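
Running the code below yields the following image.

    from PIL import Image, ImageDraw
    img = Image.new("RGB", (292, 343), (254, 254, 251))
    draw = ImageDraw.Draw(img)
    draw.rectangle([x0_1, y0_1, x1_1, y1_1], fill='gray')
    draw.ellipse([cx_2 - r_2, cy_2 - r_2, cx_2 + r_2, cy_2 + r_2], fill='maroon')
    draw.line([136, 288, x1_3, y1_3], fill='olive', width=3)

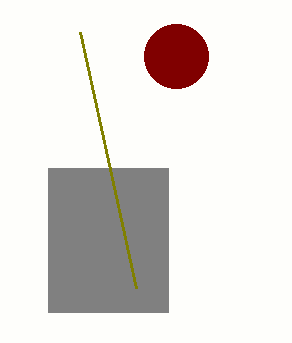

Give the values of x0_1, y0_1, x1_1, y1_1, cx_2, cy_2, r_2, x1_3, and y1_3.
x0_1 = 48
y0_1 = 168
x1_1 = 168
y1_1 = 312
cx_2 = 176
cy_2 = 56
r_2 = 32
x1_3 = 80
y1_3 = 32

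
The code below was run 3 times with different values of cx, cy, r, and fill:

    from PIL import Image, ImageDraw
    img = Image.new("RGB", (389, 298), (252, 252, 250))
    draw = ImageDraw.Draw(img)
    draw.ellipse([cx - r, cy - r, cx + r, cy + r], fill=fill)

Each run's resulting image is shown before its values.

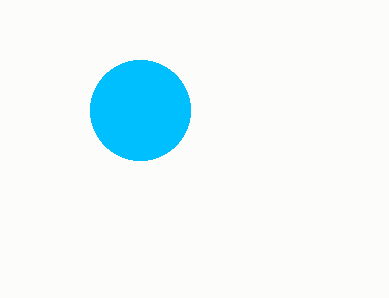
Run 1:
cx = 140; cy = 110; r = 50; fill = 'deepskyblue'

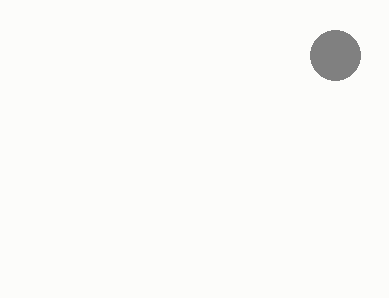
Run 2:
cx = 335
cy = 55
r = 25
fill = 'gray'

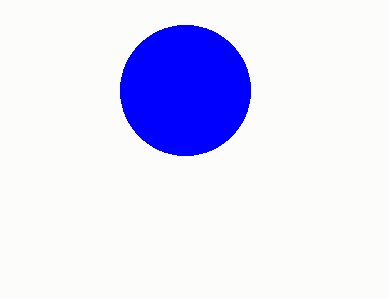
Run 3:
cx = 185
cy = 90
r = 65
fill = 'blue'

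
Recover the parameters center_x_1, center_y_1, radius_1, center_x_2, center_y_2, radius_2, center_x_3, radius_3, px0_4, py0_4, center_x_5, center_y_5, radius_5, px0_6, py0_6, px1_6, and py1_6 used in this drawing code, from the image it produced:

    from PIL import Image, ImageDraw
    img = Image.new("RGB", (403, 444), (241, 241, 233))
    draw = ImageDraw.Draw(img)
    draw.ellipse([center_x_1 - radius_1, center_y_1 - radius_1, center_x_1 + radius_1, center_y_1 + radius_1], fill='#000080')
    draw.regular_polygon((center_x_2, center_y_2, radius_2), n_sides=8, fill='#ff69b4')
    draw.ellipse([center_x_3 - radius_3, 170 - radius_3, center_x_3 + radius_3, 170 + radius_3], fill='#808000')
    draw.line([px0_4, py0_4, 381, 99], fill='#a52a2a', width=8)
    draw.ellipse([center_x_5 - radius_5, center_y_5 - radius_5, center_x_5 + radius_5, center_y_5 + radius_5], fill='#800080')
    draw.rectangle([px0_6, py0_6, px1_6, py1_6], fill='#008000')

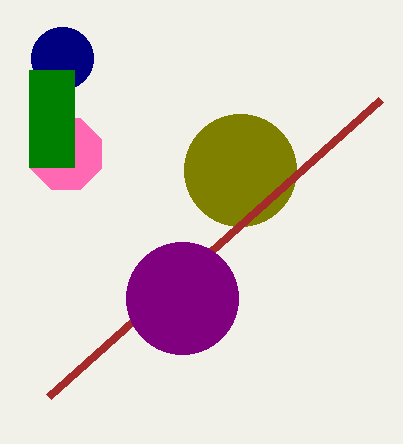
center_x_1 = 62, center_y_1 = 58, radius_1 = 31, center_x_2 = 66, center_y_2 = 154, radius_2 = 38, center_x_3 = 240, radius_3 = 56, px0_4 = 49, py0_4 = 396, center_x_5 = 182, center_y_5 = 298, radius_5 = 56, px0_6 = 29, py0_6 = 70, px1_6 = 74, py1_6 = 167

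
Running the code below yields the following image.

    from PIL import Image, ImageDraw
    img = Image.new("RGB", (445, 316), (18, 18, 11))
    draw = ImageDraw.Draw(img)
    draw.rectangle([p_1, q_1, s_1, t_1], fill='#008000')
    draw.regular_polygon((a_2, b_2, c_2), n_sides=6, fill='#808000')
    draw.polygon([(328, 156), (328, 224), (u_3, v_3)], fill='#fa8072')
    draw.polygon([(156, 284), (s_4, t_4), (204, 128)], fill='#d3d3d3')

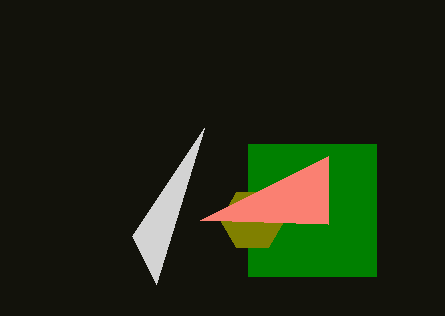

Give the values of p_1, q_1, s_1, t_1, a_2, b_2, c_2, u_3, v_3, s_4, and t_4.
p_1 = 248; q_1 = 144; s_1 = 376; t_1 = 276; a_2 = 252; b_2 = 220; c_2 = 32; u_3 = 200; v_3 = 220; s_4 = 132; t_4 = 236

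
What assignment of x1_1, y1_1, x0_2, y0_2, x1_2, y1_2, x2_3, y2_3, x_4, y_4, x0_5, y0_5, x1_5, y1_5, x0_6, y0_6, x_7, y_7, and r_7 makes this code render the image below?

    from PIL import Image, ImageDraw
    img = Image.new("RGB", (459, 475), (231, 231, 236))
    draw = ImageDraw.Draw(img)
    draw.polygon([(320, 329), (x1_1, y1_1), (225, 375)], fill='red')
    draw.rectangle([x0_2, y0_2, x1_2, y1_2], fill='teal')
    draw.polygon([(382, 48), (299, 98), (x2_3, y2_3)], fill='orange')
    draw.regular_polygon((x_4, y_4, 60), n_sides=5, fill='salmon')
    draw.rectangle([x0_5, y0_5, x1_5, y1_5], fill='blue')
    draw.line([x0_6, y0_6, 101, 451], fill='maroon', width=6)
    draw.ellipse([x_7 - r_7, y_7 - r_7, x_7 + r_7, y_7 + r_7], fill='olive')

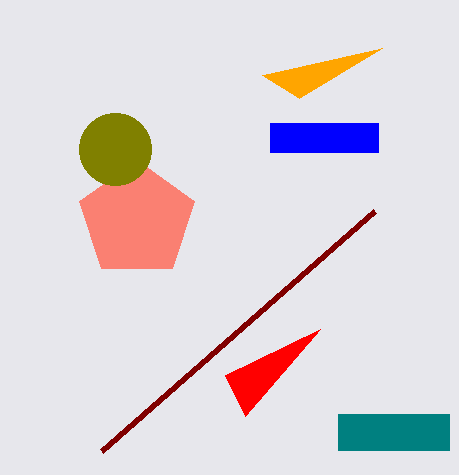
x1_1 = 245; y1_1 = 416; x0_2 = 338; y0_2 = 414; x1_2 = 449; y1_2 = 450; x2_3 = 262; y2_3 = 75; x_4 = 137; y_4 = 220; x0_5 = 270; y0_5 = 123; x1_5 = 378; y1_5 = 152; x0_6 = 374; y0_6 = 211; x_7 = 115; y_7 = 149; r_7 = 36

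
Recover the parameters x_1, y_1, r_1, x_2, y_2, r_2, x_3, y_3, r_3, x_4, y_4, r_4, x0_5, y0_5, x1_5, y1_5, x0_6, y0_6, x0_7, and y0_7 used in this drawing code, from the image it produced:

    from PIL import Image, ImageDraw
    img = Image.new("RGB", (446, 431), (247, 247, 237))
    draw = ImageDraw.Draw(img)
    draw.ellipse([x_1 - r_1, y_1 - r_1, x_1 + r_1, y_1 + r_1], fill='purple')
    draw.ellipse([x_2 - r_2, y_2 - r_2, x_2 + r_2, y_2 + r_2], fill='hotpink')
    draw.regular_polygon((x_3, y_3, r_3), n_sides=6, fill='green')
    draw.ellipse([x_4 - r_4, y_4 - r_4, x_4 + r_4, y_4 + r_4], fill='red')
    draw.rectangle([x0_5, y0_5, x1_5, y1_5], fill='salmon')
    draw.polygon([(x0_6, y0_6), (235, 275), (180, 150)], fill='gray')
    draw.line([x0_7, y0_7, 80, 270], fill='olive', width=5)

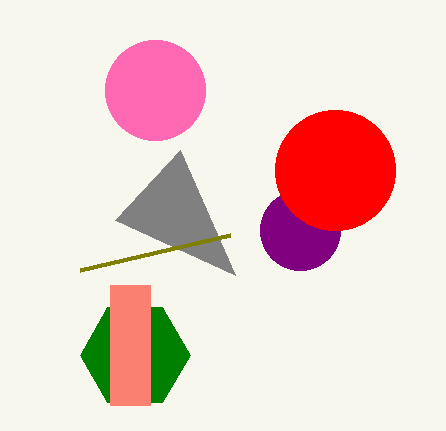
x_1 = 300, y_1 = 230, r_1 = 40, x_2 = 155, y_2 = 90, r_2 = 50, x_3 = 135, y_3 = 355, r_3 = 55, x_4 = 335, y_4 = 170, r_4 = 60, x0_5 = 110, y0_5 = 285, x1_5 = 150, y1_5 = 405, x0_6 = 115, y0_6 = 220, x0_7 = 230, y0_7 = 235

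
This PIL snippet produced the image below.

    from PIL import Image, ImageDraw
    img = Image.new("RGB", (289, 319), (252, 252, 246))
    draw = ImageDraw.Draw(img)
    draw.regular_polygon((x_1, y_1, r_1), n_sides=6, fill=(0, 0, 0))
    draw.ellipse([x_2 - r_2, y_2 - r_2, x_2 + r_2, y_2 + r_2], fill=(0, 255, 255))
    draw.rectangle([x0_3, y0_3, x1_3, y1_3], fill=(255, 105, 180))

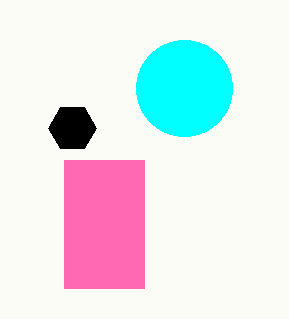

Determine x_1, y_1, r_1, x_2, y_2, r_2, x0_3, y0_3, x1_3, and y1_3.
x_1 = 72, y_1 = 128, r_1 = 24, x_2 = 184, y_2 = 88, r_2 = 48, x0_3 = 64, y0_3 = 160, x1_3 = 144, y1_3 = 288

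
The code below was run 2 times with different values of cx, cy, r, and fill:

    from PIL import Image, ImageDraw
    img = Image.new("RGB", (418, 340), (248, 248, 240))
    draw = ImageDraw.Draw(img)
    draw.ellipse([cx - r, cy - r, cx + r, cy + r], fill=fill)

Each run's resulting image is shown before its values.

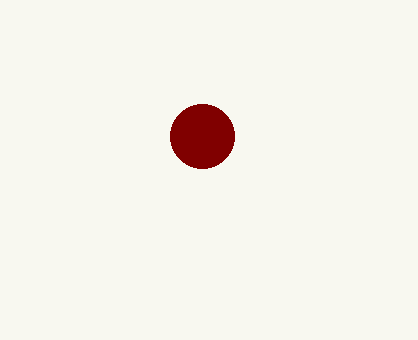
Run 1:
cx = 202, cy = 136, r = 32, fill = 'maroon'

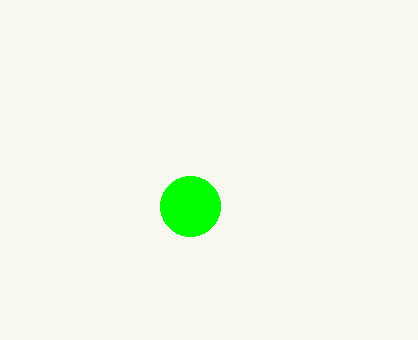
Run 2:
cx = 190
cy = 206
r = 30
fill = 'lime'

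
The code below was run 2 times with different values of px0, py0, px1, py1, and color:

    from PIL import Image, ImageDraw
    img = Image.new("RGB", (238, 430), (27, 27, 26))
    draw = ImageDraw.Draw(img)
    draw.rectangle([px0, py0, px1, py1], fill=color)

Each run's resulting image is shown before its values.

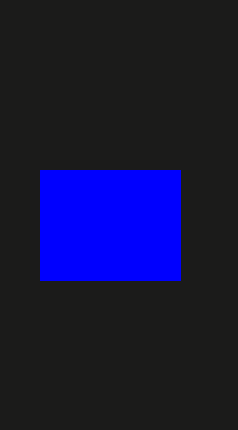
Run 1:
px0 = 40
py0 = 170
px1 = 180
py1 = 280
color = 'blue'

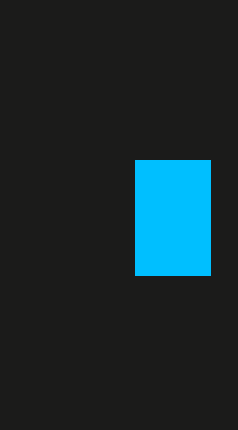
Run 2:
px0 = 135; py0 = 160; px1 = 210; py1 = 275; color = 'deepskyblue'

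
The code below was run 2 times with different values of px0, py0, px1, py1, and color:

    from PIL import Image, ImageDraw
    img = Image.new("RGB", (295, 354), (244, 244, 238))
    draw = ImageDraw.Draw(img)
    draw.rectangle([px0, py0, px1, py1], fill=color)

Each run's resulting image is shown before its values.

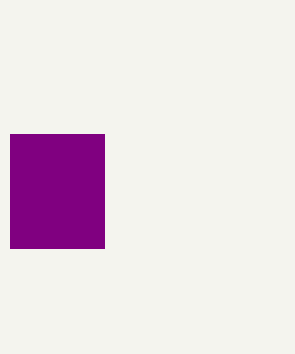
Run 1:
px0 = 10
py0 = 134
px1 = 104
py1 = 248
color = 'purple'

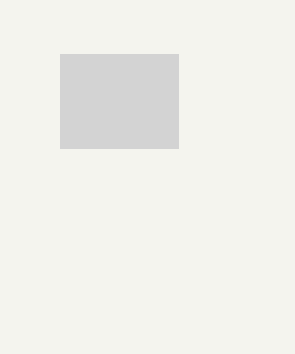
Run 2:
px0 = 60
py0 = 54
px1 = 178
py1 = 148
color = 'lightgray'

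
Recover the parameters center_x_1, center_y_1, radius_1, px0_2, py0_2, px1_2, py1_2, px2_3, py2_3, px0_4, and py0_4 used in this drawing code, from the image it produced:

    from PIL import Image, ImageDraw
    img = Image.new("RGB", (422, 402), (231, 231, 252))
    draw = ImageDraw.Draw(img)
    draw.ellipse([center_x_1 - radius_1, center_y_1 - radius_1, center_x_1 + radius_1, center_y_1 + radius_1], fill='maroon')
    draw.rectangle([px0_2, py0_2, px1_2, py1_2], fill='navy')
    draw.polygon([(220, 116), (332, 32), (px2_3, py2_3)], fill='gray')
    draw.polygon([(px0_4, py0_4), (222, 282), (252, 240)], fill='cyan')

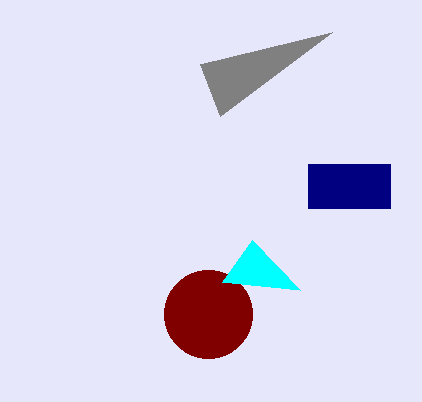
center_x_1 = 208, center_y_1 = 314, radius_1 = 44, px0_2 = 308, py0_2 = 164, px1_2 = 390, py1_2 = 208, px2_3 = 200, py2_3 = 64, px0_4 = 300, py0_4 = 290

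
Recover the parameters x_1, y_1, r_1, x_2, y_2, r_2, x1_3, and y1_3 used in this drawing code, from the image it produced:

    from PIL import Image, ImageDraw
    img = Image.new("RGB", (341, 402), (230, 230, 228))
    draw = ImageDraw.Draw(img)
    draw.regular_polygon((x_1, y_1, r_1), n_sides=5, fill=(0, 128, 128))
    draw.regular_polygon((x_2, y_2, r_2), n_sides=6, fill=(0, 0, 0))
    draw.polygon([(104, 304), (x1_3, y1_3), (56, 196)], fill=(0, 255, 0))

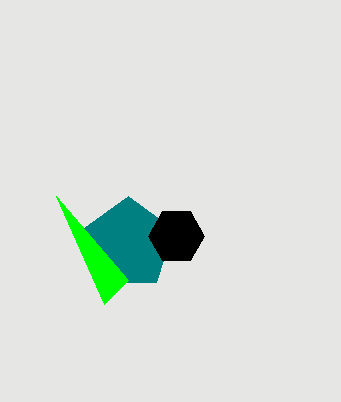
x_1 = 128
y_1 = 244
r_1 = 48
x_2 = 176
y_2 = 236
r_2 = 28
x1_3 = 128
y1_3 = 280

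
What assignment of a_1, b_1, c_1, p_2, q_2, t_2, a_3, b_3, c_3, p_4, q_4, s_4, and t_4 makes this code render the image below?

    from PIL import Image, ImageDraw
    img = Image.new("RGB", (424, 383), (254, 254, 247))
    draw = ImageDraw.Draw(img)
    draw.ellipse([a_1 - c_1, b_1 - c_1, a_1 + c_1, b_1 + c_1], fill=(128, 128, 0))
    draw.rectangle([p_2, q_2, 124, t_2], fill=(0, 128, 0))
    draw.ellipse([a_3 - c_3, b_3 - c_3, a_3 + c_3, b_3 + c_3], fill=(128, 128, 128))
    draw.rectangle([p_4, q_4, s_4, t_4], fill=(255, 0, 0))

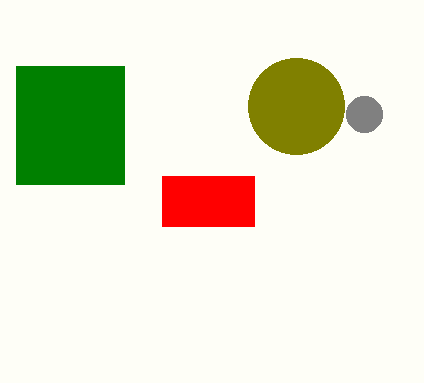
a_1 = 296, b_1 = 106, c_1 = 48, p_2 = 16, q_2 = 66, t_2 = 184, a_3 = 364, b_3 = 114, c_3 = 18, p_4 = 162, q_4 = 176, s_4 = 254, t_4 = 226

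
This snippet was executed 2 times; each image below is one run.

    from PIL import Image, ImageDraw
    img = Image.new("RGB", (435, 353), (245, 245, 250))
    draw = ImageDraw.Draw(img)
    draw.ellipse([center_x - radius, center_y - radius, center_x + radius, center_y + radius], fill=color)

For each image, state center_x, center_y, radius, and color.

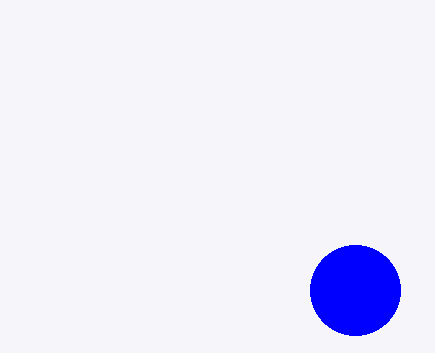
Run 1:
center_x = 355; center_y = 290; radius = 45; color = 'blue'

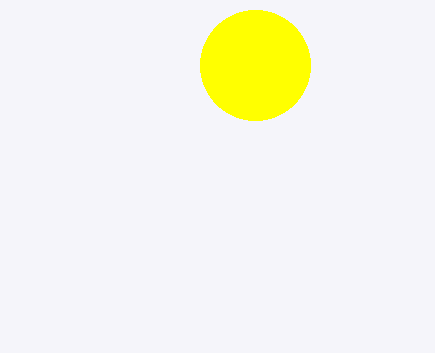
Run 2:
center_x = 255
center_y = 65
radius = 55
color = 'yellow'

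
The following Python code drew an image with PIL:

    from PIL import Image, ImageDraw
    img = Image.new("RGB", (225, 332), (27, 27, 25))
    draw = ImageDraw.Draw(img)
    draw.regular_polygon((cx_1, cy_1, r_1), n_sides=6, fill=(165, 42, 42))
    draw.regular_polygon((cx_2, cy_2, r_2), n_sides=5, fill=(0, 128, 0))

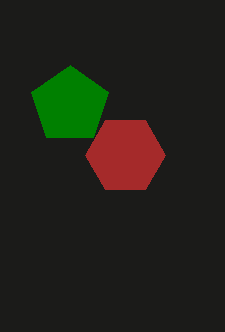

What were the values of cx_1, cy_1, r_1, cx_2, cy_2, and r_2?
cx_1 = 125; cy_1 = 155; r_1 = 40; cx_2 = 70; cy_2 = 105; r_2 = 40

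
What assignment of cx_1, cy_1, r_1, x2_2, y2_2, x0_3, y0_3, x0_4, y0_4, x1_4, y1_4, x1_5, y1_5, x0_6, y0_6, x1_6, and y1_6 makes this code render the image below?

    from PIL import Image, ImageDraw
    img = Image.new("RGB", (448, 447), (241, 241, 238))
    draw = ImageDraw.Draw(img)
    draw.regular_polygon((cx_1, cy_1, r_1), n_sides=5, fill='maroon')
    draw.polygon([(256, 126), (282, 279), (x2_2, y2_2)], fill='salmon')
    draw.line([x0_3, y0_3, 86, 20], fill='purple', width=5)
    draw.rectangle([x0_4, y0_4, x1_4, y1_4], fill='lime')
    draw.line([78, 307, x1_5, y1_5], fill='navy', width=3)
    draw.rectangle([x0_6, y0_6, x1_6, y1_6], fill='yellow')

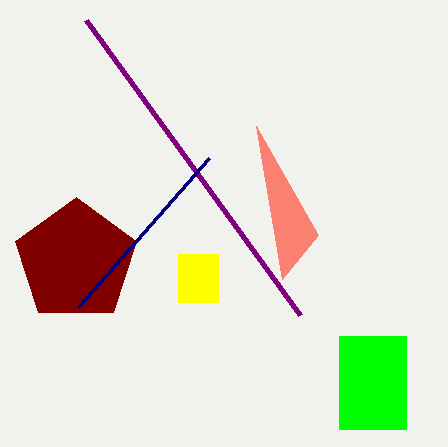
cx_1 = 76
cy_1 = 261
r_1 = 64
x2_2 = 318
y2_2 = 235
x0_3 = 300
y0_3 = 315
x0_4 = 339
y0_4 = 336
x1_4 = 406
y1_4 = 429
x1_5 = 209
y1_5 = 158
x0_6 = 178
y0_6 = 254
x1_6 = 218
y1_6 = 302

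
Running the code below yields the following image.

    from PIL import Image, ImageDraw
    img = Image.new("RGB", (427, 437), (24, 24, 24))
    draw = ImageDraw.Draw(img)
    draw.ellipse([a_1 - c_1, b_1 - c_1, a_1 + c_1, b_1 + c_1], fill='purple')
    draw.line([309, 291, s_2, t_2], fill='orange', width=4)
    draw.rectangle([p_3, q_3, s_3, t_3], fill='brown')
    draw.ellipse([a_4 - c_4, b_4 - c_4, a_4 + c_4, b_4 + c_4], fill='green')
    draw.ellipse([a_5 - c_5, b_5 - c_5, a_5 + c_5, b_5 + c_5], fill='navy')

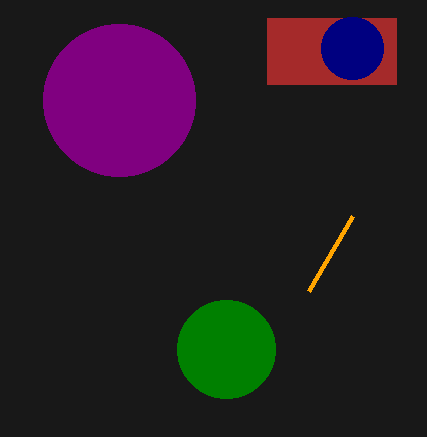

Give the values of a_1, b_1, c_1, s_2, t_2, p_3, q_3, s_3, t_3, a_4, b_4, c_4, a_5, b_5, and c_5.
a_1 = 119
b_1 = 100
c_1 = 76
s_2 = 353
t_2 = 216
p_3 = 267
q_3 = 18
s_3 = 396
t_3 = 84
a_4 = 226
b_4 = 349
c_4 = 49
a_5 = 352
b_5 = 48
c_5 = 31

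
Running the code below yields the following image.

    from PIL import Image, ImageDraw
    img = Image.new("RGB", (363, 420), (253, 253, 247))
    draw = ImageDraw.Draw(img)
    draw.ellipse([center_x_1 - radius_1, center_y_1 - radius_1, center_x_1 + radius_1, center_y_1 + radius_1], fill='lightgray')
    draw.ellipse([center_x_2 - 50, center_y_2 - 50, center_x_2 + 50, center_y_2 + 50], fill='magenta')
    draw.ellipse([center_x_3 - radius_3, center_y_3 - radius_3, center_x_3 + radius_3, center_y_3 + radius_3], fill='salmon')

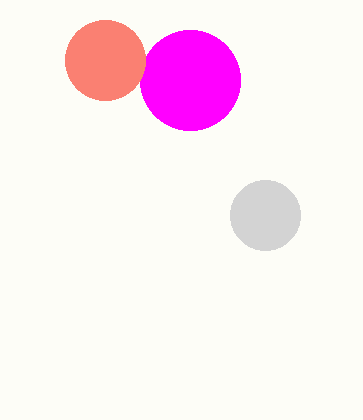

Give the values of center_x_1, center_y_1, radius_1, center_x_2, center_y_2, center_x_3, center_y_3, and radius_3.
center_x_1 = 265
center_y_1 = 215
radius_1 = 35
center_x_2 = 190
center_y_2 = 80
center_x_3 = 105
center_y_3 = 60
radius_3 = 40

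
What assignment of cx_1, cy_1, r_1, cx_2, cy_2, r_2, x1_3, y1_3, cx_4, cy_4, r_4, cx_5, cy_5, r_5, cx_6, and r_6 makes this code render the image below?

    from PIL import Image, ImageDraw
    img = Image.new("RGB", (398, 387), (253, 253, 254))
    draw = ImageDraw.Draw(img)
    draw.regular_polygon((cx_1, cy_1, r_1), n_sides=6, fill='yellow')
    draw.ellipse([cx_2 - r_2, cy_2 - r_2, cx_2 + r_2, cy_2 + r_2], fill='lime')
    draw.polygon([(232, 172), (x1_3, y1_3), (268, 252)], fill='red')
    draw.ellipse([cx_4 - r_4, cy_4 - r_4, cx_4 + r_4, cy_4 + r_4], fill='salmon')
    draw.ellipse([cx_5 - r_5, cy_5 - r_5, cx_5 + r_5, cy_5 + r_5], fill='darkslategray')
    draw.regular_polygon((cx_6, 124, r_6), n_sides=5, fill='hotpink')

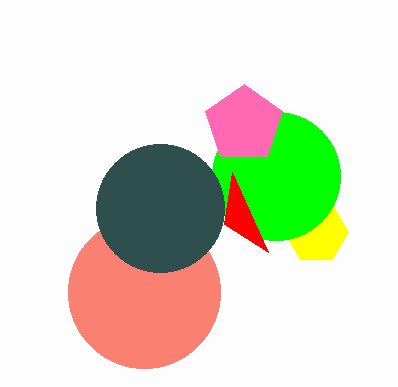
cx_1 = 316; cy_1 = 232; r_1 = 32; cx_2 = 276; cy_2 = 176; r_2 = 64; x1_3 = 224; y1_3 = 224; cx_4 = 144; cy_4 = 292; r_4 = 76; cx_5 = 160; cy_5 = 208; r_5 = 64; cx_6 = 244; r_6 = 40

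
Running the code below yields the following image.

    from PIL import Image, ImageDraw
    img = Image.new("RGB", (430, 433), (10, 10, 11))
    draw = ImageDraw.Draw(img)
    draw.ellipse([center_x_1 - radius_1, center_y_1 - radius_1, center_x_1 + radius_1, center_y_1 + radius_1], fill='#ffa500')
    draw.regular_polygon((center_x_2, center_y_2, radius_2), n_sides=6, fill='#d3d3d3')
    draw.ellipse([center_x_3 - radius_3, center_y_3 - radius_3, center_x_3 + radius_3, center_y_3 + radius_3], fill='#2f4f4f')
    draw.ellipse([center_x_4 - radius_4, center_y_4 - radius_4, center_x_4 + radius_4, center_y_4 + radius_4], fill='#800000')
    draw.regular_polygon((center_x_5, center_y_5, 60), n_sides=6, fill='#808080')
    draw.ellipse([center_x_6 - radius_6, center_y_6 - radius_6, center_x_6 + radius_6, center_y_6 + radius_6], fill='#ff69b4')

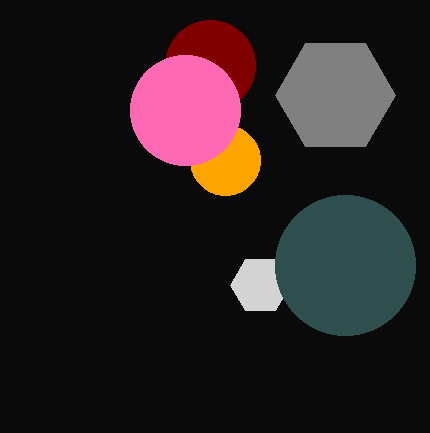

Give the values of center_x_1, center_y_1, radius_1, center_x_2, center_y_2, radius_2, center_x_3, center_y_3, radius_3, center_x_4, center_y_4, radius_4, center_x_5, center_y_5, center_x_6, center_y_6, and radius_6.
center_x_1 = 225, center_y_1 = 160, radius_1 = 35, center_x_2 = 260, center_y_2 = 285, radius_2 = 30, center_x_3 = 345, center_y_3 = 265, radius_3 = 70, center_x_4 = 210, center_y_4 = 65, radius_4 = 45, center_x_5 = 335, center_y_5 = 95, center_x_6 = 185, center_y_6 = 110, radius_6 = 55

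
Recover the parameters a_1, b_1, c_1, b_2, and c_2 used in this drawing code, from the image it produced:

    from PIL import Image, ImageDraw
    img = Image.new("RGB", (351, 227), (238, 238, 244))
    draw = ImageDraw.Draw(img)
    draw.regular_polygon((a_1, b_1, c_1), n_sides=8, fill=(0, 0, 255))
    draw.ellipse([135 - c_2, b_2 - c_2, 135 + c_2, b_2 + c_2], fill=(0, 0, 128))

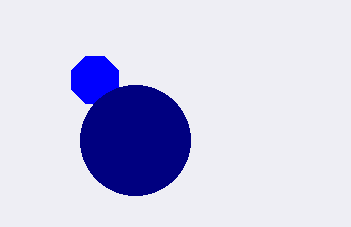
a_1 = 95
b_1 = 80
c_1 = 25
b_2 = 140
c_2 = 55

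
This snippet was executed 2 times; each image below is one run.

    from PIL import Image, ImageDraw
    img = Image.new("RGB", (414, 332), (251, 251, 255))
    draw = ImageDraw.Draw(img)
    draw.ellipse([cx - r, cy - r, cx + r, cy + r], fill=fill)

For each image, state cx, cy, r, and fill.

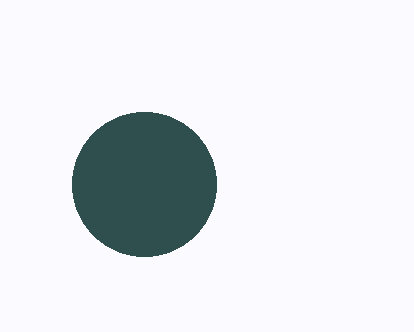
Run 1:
cx = 144, cy = 184, r = 72, fill = 'darkslategray'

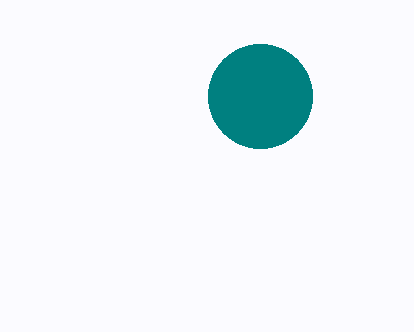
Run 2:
cx = 260
cy = 96
r = 52
fill = 'teal'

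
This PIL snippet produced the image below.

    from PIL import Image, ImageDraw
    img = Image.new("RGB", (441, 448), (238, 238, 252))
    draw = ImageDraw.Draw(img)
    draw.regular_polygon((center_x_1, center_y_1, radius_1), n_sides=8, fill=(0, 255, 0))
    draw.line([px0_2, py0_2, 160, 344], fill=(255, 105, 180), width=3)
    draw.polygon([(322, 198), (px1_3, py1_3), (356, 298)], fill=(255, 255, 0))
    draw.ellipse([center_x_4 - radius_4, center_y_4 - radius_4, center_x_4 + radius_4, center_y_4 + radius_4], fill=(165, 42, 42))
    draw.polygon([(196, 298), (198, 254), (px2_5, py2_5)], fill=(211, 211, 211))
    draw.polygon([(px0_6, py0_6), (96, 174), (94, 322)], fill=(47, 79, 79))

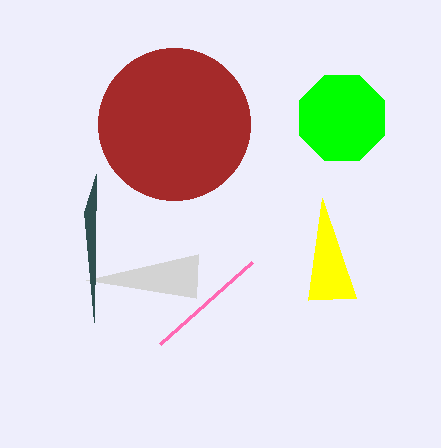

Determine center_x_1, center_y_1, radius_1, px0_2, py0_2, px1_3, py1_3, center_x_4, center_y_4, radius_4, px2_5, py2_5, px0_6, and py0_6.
center_x_1 = 342; center_y_1 = 118; radius_1 = 46; px0_2 = 252; py0_2 = 262; px1_3 = 308; py1_3 = 300; center_x_4 = 174; center_y_4 = 124; radius_4 = 76; px2_5 = 86; py2_5 = 280; px0_6 = 84; py0_6 = 212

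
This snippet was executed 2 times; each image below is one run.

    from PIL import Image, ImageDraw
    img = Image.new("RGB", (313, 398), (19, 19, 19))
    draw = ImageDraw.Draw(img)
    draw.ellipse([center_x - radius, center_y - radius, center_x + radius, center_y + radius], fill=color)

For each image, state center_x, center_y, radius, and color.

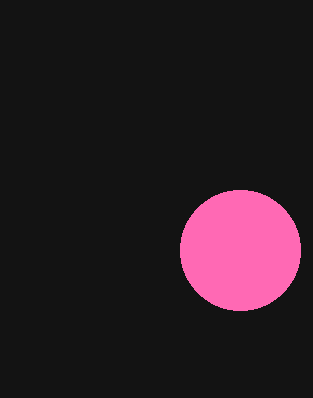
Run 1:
center_x = 240, center_y = 250, radius = 60, color = 'hotpink'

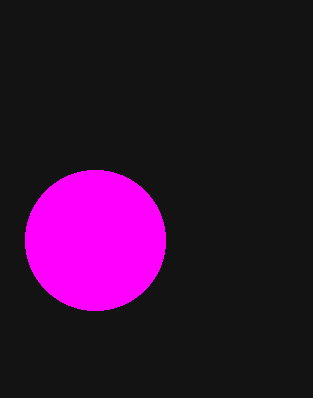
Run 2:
center_x = 95, center_y = 240, radius = 70, color = 'magenta'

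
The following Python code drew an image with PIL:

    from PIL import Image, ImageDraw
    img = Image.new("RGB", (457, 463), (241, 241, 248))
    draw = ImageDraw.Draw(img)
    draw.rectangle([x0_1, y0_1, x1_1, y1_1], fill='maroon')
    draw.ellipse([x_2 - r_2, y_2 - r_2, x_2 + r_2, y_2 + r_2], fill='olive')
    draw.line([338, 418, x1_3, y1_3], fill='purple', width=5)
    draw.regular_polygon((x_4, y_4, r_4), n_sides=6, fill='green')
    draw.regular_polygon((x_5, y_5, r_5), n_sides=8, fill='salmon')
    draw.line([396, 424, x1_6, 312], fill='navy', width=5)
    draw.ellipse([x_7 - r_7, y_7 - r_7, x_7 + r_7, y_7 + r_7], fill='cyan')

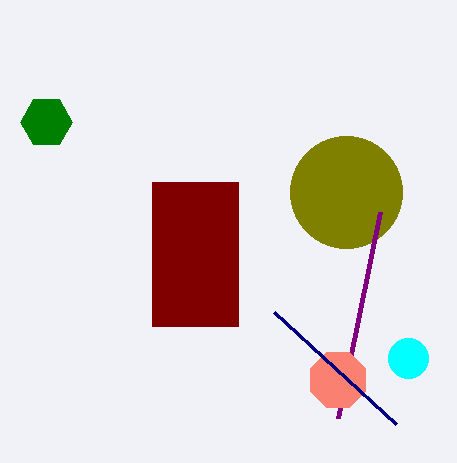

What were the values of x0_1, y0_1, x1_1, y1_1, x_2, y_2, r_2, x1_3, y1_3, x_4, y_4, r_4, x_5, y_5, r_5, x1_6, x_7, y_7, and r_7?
x0_1 = 152; y0_1 = 182; x1_1 = 238; y1_1 = 326; x_2 = 346; y_2 = 192; r_2 = 56; x1_3 = 380; y1_3 = 212; x_4 = 46; y_4 = 122; r_4 = 26; x_5 = 338; y_5 = 380; r_5 = 30; x1_6 = 274; x_7 = 408; y_7 = 358; r_7 = 20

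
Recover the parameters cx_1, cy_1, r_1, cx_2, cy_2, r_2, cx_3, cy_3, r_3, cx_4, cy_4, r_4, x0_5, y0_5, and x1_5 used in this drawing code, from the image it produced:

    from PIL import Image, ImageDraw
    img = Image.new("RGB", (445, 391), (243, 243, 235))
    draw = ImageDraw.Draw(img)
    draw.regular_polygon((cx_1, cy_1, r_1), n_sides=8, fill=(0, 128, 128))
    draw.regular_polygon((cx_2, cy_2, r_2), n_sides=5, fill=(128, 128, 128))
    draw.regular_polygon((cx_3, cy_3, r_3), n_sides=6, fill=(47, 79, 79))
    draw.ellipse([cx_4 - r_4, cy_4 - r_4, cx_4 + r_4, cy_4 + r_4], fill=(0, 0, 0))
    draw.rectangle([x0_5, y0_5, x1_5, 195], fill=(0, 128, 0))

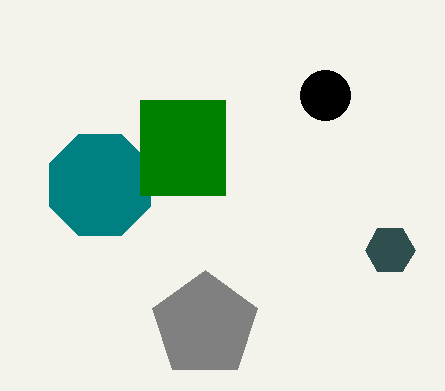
cx_1 = 100
cy_1 = 185
r_1 = 55
cx_2 = 205
cy_2 = 325
r_2 = 55
cx_3 = 390
cy_3 = 250
r_3 = 25
cx_4 = 325
cy_4 = 95
r_4 = 25
x0_5 = 140
y0_5 = 100
x1_5 = 225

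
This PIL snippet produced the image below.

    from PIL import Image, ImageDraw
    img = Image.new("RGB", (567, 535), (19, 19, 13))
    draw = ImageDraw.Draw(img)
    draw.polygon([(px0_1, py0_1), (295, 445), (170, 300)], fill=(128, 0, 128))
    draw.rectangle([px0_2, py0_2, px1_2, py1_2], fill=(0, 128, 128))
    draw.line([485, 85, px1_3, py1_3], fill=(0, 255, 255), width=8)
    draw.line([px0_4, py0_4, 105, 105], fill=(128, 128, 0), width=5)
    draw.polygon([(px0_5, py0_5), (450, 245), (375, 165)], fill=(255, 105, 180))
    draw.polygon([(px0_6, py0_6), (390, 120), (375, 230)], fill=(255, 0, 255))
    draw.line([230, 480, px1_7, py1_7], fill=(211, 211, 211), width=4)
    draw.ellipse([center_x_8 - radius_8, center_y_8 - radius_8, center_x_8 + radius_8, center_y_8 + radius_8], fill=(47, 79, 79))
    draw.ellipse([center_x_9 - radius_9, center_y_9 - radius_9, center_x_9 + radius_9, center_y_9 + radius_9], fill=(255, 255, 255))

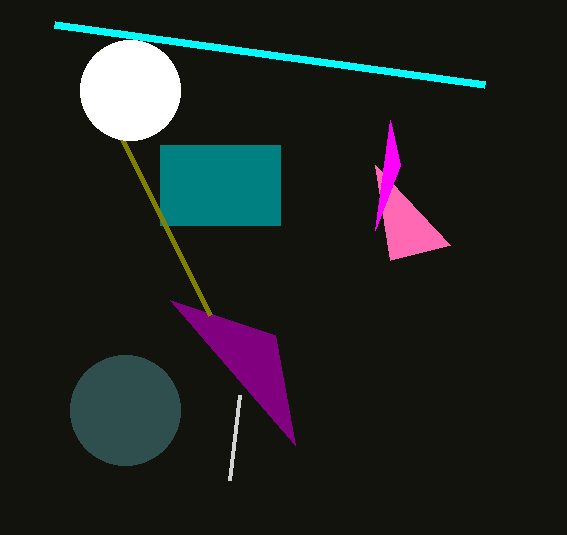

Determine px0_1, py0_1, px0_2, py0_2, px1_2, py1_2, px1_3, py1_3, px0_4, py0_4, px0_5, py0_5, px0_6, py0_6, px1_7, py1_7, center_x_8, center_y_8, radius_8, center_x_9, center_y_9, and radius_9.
px0_1 = 275, py0_1 = 335, px0_2 = 160, py0_2 = 145, px1_2 = 280, py1_2 = 225, px1_3 = 55, py1_3 = 25, px0_4 = 210, py0_4 = 315, px0_5 = 390, py0_5 = 260, px0_6 = 400, py0_6 = 165, px1_7 = 240, py1_7 = 395, center_x_8 = 125, center_y_8 = 410, radius_8 = 55, center_x_9 = 130, center_y_9 = 90, radius_9 = 50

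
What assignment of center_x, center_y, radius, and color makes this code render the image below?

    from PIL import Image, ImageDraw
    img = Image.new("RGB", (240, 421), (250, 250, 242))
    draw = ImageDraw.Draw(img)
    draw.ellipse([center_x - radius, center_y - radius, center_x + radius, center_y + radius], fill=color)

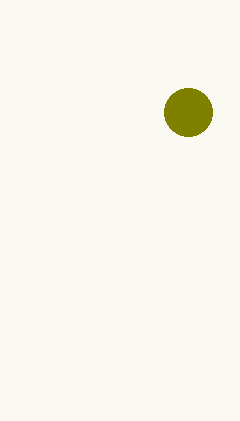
center_x = 188, center_y = 112, radius = 24, color = 'olive'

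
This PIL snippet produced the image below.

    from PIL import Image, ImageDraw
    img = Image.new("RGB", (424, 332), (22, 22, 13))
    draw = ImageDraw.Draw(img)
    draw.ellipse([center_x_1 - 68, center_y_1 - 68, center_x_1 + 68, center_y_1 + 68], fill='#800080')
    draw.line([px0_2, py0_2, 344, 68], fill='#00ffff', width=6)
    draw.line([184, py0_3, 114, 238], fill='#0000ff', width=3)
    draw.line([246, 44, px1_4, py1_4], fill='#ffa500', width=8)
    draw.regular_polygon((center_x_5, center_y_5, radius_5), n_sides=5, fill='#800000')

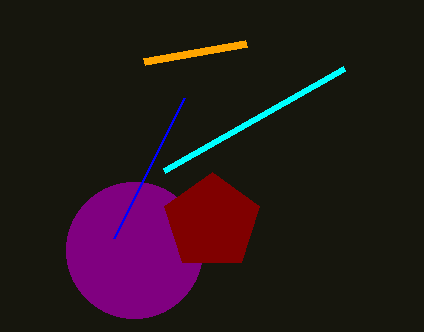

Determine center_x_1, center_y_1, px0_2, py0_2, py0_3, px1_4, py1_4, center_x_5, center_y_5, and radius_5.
center_x_1 = 134, center_y_1 = 250, px0_2 = 164, py0_2 = 170, py0_3 = 98, px1_4 = 144, py1_4 = 62, center_x_5 = 212, center_y_5 = 222, radius_5 = 50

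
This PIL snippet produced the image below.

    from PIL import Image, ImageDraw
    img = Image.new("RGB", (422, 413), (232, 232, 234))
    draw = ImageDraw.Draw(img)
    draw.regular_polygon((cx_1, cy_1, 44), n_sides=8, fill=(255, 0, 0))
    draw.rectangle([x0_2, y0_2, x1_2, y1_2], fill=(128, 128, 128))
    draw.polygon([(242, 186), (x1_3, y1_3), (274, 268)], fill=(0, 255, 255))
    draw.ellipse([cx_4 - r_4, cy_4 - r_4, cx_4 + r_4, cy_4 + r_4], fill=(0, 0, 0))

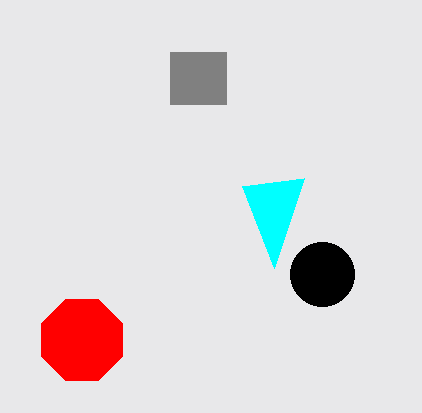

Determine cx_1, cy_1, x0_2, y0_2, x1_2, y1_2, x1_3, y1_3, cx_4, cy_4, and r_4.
cx_1 = 82; cy_1 = 340; x0_2 = 170; y0_2 = 52; x1_2 = 226; y1_2 = 104; x1_3 = 304; y1_3 = 178; cx_4 = 322; cy_4 = 274; r_4 = 32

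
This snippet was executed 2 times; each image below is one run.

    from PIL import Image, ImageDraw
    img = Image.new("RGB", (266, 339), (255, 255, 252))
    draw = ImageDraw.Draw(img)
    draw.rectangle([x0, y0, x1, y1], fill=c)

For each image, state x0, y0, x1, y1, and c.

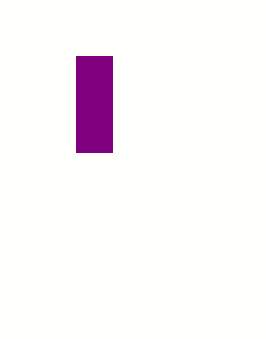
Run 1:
x0 = 76
y0 = 56
x1 = 112
y1 = 152
c = 'purple'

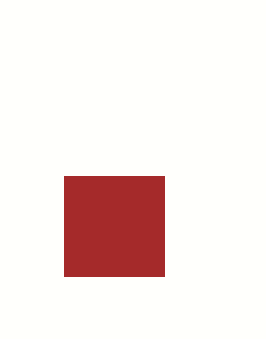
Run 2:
x0 = 64, y0 = 176, x1 = 164, y1 = 276, c = 'brown'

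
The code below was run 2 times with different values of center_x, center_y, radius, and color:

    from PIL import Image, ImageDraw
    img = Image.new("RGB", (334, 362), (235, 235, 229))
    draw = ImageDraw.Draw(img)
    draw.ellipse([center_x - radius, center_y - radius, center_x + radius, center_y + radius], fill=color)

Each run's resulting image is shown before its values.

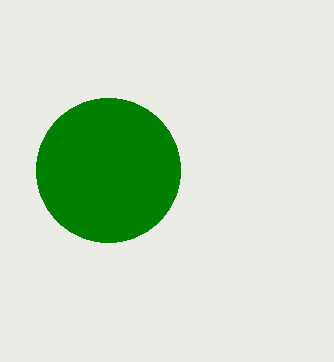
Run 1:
center_x = 108; center_y = 170; radius = 72; color = 'green'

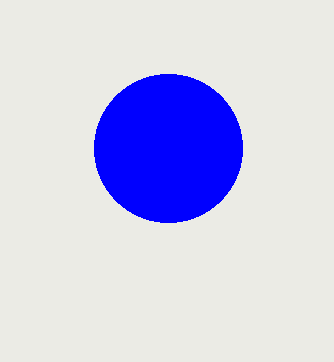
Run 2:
center_x = 168
center_y = 148
radius = 74
color = 'blue'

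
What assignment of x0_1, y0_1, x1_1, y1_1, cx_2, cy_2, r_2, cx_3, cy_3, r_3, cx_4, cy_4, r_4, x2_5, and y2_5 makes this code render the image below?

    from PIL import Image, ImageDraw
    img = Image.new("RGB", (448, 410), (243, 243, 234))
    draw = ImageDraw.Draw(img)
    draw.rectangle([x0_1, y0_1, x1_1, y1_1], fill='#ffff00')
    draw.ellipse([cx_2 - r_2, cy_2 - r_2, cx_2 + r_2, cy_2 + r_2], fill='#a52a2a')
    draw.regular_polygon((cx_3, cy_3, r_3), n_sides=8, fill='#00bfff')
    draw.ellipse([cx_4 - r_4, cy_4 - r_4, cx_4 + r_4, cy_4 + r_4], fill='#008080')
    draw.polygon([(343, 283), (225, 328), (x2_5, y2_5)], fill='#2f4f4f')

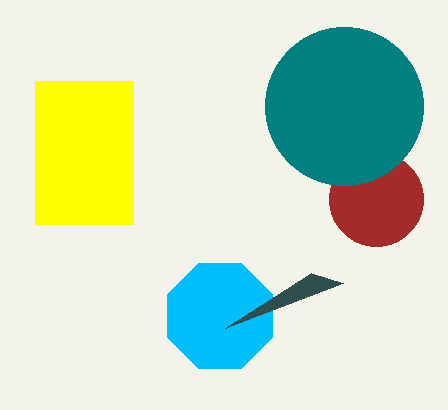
x0_1 = 35
y0_1 = 81
x1_1 = 133
y1_1 = 224
cx_2 = 376
cy_2 = 199
r_2 = 47
cx_3 = 220
cy_3 = 316
r_3 = 57
cx_4 = 344
cy_4 = 106
r_4 = 79
x2_5 = 311
y2_5 = 273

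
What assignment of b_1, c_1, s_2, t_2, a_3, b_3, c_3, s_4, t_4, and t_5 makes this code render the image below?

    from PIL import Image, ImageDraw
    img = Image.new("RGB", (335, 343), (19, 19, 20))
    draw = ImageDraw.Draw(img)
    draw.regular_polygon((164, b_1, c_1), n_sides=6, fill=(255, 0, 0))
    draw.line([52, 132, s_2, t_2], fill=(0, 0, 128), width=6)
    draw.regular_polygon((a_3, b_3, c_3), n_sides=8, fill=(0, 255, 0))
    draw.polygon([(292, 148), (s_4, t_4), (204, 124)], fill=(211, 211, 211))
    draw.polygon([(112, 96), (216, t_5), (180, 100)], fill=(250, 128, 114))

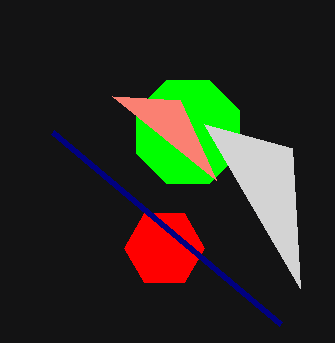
b_1 = 248
c_1 = 40
s_2 = 280
t_2 = 324
a_3 = 188
b_3 = 132
c_3 = 56
s_4 = 300
t_4 = 288
t_5 = 180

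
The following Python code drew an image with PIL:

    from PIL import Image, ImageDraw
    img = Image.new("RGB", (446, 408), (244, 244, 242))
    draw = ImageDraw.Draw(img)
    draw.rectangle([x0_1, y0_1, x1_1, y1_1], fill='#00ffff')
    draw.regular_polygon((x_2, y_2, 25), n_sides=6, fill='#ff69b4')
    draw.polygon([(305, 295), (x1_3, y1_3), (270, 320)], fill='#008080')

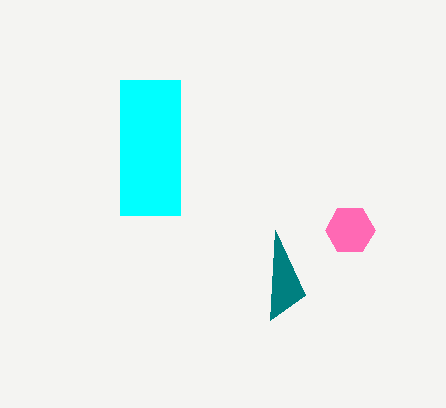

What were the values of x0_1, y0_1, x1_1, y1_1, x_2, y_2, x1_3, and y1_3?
x0_1 = 120
y0_1 = 80
x1_1 = 180
y1_1 = 215
x_2 = 350
y_2 = 230
x1_3 = 275
y1_3 = 230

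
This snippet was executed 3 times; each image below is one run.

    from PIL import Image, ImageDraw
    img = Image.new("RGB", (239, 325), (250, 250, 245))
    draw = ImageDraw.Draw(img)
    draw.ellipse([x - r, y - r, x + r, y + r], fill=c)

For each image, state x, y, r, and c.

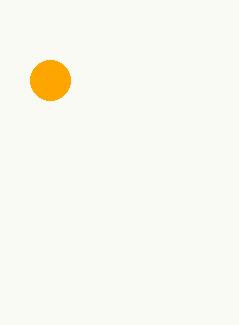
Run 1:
x = 50, y = 80, r = 20, c = 'orange'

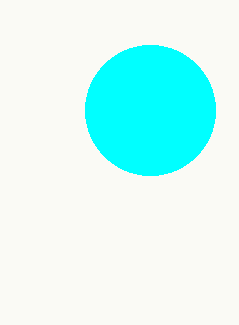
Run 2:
x = 150
y = 110
r = 65
c = 'cyan'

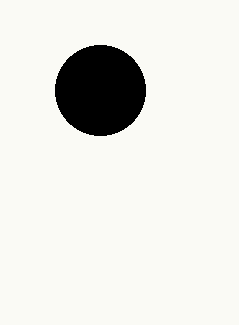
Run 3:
x = 100, y = 90, r = 45, c = 'black'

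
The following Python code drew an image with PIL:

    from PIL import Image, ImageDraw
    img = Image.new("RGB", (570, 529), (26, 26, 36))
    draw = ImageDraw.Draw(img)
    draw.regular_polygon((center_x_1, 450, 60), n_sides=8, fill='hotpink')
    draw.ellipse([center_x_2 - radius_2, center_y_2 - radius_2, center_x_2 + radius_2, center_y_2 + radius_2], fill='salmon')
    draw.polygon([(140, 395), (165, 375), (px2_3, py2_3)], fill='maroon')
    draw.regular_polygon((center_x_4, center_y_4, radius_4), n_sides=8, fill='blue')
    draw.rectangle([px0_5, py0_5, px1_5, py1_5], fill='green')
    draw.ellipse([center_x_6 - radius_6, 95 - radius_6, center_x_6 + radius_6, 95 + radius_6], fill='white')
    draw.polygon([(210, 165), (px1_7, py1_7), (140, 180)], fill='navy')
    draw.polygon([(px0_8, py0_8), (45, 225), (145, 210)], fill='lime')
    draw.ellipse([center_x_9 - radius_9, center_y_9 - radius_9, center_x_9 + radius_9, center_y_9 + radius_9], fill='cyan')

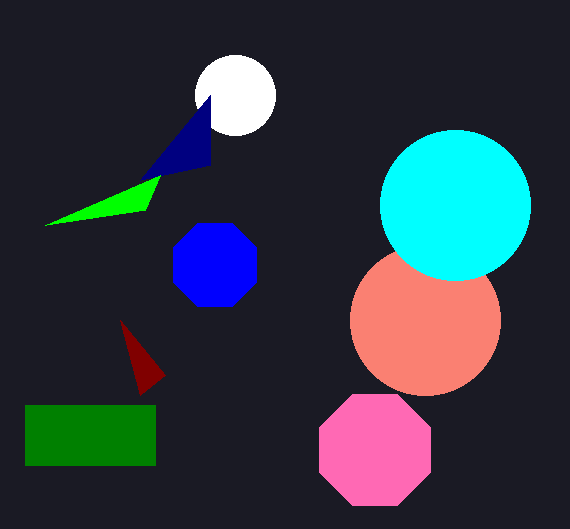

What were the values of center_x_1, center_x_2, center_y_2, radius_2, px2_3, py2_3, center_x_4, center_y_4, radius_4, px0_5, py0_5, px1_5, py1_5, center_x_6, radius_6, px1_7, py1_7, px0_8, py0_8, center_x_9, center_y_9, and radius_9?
center_x_1 = 375
center_x_2 = 425
center_y_2 = 320
radius_2 = 75
px2_3 = 120
py2_3 = 320
center_x_4 = 215
center_y_4 = 265
radius_4 = 45
px0_5 = 25
py0_5 = 405
px1_5 = 155
py1_5 = 465
center_x_6 = 235
radius_6 = 40
px1_7 = 210
py1_7 = 95
px0_8 = 160
py0_8 = 175
center_x_9 = 455
center_y_9 = 205
radius_9 = 75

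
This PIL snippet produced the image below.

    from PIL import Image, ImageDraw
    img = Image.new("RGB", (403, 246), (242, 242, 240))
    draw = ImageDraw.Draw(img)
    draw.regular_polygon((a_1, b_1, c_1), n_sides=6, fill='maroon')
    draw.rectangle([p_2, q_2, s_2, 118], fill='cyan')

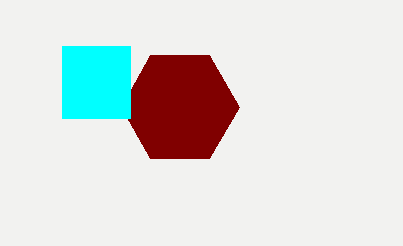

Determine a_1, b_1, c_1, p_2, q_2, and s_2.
a_1 = 180, b_1 = 107, c_1 = 59, p_2 = 62, q_2 = 46, s_2 = 130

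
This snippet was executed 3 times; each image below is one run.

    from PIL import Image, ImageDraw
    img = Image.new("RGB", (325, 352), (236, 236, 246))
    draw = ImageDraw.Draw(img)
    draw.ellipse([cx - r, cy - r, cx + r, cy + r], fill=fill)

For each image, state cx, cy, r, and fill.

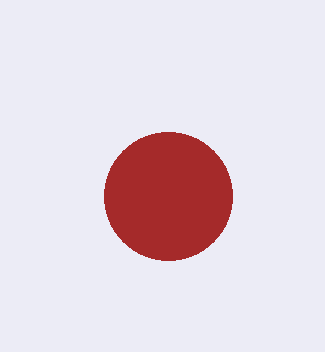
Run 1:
cx = 168; cy = 196; r = 64; fill = 'brown'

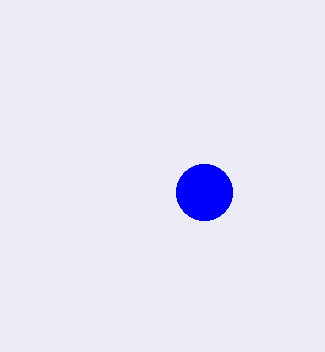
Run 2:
cx = 204
cy = 192
r = 28
fill = 'blue'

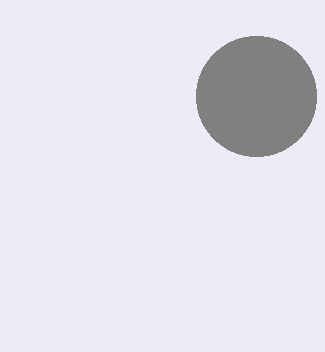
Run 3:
cx = 256, cy = 96, r = 60, fill = 'gray'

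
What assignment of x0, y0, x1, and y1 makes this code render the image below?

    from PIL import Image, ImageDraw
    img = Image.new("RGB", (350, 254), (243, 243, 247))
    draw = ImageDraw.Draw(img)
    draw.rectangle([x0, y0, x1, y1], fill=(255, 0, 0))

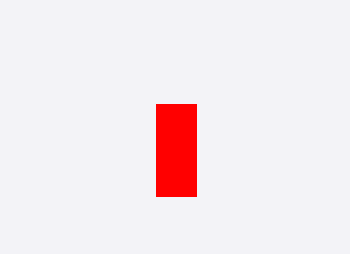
x0 = 156
y0 = 104
x1 = 196
y1 = 196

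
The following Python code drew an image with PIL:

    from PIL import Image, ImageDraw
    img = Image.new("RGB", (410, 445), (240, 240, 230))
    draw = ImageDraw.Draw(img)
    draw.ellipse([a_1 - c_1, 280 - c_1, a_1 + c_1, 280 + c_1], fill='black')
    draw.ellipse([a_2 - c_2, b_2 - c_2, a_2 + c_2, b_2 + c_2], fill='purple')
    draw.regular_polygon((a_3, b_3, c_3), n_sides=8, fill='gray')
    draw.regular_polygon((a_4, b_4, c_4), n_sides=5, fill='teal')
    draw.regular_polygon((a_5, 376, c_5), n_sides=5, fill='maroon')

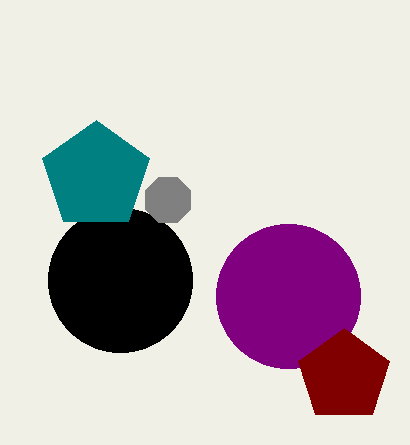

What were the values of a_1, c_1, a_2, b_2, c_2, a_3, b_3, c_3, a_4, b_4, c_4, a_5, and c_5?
a_1 = 120, c_1 = 72, a_2 = 288, b_2 = 296, c_2 = 72, a_3 = 168, b_3 = 200, c_3 = 24, a_4 = 96, b_4 = 176, c_4 = 56, a_5 = 344, c_5 = 48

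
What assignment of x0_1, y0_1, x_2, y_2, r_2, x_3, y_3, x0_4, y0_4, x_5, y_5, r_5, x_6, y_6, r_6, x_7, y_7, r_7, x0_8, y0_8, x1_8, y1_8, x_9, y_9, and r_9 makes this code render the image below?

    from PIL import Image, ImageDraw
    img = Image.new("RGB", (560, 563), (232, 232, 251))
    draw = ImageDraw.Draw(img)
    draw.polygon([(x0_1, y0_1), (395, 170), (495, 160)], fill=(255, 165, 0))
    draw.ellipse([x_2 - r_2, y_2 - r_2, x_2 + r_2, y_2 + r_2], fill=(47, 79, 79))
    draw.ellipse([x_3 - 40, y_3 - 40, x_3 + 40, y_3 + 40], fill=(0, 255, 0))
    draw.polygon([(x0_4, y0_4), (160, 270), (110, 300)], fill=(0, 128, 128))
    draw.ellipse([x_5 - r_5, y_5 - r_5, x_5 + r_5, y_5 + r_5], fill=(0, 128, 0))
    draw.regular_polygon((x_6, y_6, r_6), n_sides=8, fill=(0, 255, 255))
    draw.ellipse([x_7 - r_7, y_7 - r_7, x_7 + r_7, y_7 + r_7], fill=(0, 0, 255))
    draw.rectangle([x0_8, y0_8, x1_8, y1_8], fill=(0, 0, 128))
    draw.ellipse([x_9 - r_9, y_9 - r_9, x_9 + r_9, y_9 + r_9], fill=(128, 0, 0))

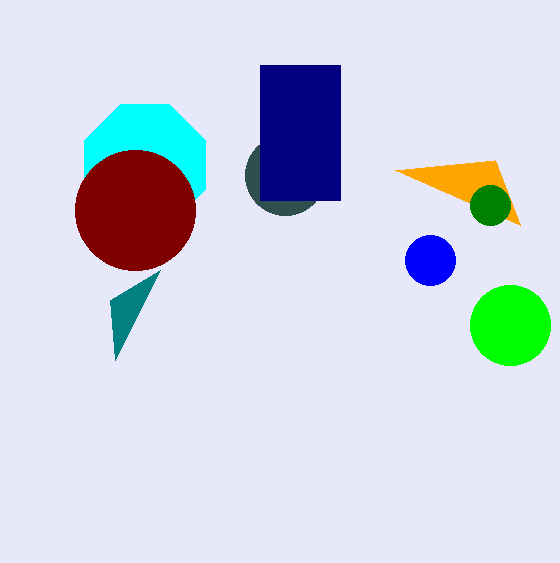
x0_1 = 520, y0_1 = 225, x_2 = 285, y_2 = 175, r_2 = 40, x_3 = 510, y_3 = 325, x0_4 = 115, y0_4 = 360, x_5 = 490, y_5 = 205, r_5 = 20, x_6 = 145, y_6 = 165, r_6 = 65, x_7 = 430, y_7 = 260, r_7 = 25, x0_8 = 260, y0_8 = 65, x1_8 = 340, y1_8 = 200, x_9 = 135, y_9 = 210, r_9 = 60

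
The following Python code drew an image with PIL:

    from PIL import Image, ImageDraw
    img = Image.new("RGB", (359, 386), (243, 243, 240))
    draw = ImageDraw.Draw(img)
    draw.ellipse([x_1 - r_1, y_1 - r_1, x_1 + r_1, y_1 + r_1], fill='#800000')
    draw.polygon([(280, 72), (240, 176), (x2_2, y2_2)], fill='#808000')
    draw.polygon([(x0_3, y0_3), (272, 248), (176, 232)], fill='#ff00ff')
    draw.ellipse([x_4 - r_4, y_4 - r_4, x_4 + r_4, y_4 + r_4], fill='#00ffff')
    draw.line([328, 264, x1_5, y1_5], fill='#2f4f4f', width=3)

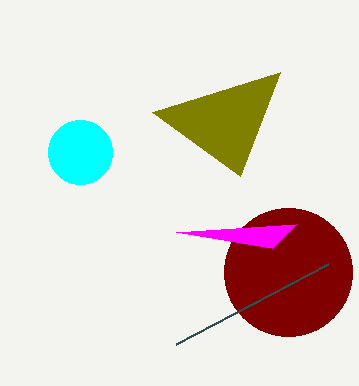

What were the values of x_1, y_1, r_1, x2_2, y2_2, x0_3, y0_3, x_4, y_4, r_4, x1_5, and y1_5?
x_1 = 288, y_1 = 272, r_1 = 64, x2_2 = 152, y2_2 = 112, x0_3 = 296, y0_3 = 224, x_4 = 80, y_4 = 152, r_4 = 32, x1_5 = 176, y1_5 = 344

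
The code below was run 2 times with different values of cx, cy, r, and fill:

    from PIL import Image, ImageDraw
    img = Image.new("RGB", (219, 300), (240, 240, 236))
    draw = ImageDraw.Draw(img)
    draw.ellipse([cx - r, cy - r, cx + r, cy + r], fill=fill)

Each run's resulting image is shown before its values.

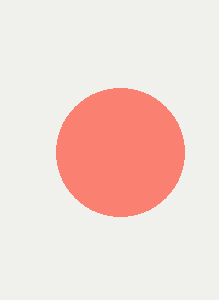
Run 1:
cx = 120, cy = 152, r = 64, fill = 'salmon'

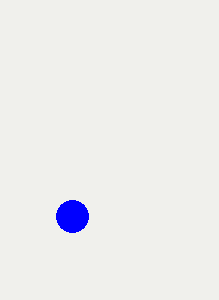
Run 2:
cx = 72; cy = 216; r = 16; fill = 'blue'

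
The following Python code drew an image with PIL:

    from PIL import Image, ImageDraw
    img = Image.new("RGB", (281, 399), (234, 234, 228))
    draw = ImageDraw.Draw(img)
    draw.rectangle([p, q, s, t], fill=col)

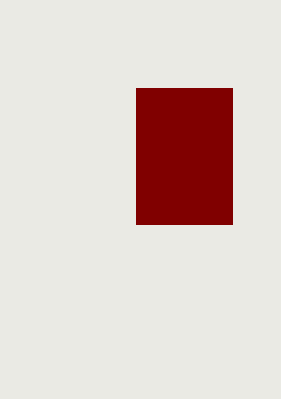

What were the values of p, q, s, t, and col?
p = 136
q = 88
s = 232
t = 224
col = 'maroon'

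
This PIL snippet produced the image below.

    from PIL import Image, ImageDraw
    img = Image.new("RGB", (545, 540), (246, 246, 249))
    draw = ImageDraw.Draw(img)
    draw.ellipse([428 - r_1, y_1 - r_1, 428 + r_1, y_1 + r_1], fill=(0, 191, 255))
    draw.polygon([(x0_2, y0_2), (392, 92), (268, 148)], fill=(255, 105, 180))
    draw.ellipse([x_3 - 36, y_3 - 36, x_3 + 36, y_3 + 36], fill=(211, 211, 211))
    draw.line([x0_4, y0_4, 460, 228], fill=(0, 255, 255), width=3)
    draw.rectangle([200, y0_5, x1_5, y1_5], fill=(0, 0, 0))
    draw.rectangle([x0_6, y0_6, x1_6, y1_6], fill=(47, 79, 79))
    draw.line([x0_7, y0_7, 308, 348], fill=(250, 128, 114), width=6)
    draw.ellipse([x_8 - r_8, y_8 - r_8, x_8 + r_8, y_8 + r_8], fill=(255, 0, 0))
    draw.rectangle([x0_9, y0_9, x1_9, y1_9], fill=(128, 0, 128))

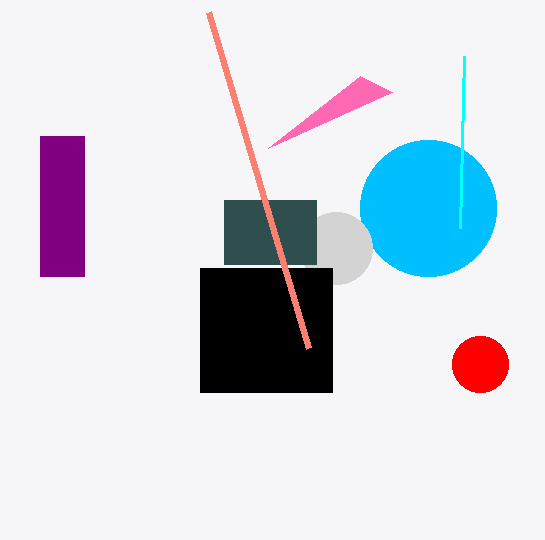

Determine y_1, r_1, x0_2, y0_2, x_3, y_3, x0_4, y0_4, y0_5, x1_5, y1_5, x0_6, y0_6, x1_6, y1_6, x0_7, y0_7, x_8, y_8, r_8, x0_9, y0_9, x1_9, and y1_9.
y_1 = 208
r_1 = 68
x0_2 = 360
y0_2 = 76
x_3 = 336
y_3 = 248
x0_4 = 464
y0_4 = 56
y0_5 = 268
x1_5 = 332
y1_5 = 392
x0_6 = 224
y0_6 = 200
x1_6 = 316
y1_6 = 264
x0_7 = 208
y0_7 = 12
x_8 = 480
y_8 = 364
r_8 = 28
x0_9 = 40
y0_9 = 136
x1_9 = 84
y1_9 = 276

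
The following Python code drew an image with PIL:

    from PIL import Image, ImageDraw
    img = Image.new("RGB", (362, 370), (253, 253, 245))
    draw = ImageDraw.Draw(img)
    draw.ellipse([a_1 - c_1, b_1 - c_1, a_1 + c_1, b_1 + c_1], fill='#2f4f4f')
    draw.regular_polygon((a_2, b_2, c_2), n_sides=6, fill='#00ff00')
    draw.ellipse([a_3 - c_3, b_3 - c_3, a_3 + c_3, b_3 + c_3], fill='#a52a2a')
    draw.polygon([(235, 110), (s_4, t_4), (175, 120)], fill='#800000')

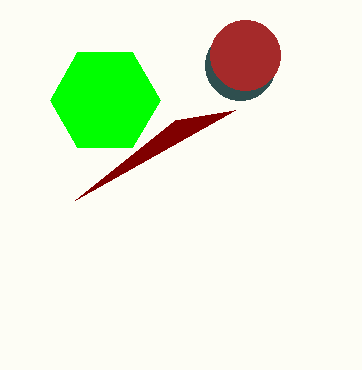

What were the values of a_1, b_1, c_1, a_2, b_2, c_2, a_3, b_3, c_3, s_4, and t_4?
a_1 = 240; b_1 = 65; c_1 = 35; a_2 = 105; b_2 = 100; c_2 = 55; a_3 = 245; b_3 = 55; c_3 = 35; s_4 = 75; t_4 = 200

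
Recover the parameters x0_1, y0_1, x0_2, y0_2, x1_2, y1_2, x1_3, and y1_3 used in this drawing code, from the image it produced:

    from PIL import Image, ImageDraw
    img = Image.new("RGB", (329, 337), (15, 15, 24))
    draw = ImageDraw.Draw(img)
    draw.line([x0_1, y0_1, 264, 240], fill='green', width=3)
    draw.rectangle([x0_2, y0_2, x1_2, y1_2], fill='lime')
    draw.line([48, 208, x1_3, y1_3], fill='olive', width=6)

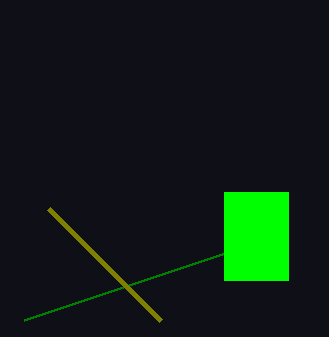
x0_1 = 24
y0_1 = 320
x0_2 = 224
y0_2 = 192
x1_2 = 288
y1_2 = 280
x1_3 = 160
y1_3 = 320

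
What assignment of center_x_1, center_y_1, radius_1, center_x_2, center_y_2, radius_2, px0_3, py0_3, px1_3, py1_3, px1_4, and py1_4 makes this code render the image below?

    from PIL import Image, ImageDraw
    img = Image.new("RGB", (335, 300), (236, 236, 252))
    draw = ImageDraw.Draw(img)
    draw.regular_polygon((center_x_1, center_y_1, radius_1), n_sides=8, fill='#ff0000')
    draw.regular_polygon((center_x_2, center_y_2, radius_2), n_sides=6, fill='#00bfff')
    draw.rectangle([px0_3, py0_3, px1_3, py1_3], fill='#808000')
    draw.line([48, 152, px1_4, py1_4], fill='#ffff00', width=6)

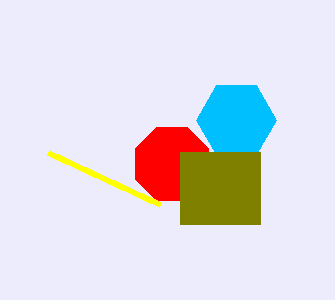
center_x_1 = 172, center_y_1 = 164, radius_1 = 40, center_x_2 = 236, center_y_2 = 120, radius_2 = 40, px0_3 = 180, py0_3 = 152, px1_3 = 260, py1_3 = 224, px1_4 = 160, py1_4 = 204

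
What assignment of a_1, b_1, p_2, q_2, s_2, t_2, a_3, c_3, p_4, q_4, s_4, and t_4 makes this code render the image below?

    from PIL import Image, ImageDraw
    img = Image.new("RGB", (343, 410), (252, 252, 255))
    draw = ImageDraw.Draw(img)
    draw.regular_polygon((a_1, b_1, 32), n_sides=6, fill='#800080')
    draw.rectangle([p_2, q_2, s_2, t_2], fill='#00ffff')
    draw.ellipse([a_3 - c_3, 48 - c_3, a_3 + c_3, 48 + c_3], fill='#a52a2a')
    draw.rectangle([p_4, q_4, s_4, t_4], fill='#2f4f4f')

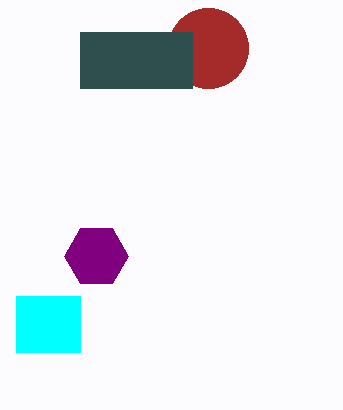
a_1 = 96
b_1 = 256
p_2 = 16
q_2 = 296
s_2 = 80
t_2 = 352
a_3 = 208
c_3 = 40
p_4 = 80
q_4 = 32
s_4 = 192
t_4 = 88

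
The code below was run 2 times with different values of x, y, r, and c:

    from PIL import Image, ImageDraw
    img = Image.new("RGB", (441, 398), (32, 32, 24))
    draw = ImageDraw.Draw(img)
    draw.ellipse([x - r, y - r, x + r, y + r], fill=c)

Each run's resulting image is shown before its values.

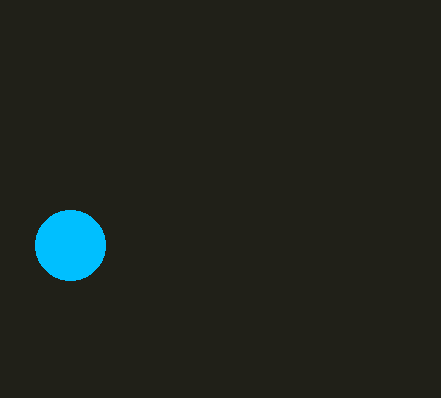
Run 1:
x = 70, y = 245, r = 35, c = 'deepskyblue'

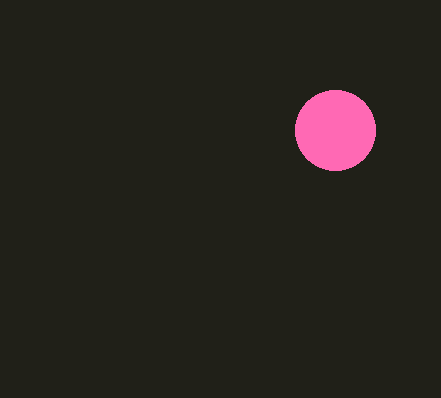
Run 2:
x = 335, y = 130, r = 40, c = 'hotpink'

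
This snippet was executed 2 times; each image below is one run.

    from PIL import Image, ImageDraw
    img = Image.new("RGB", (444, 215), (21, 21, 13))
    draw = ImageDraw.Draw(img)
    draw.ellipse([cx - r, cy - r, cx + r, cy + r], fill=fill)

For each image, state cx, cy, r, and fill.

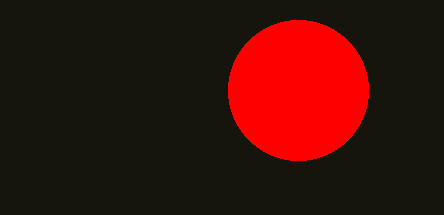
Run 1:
cx = 298
cy = 90
r = 70
fill = 'red'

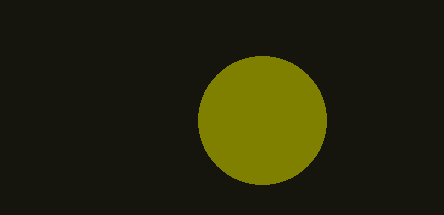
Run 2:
cx = 262
cy = 120
r = 64
fill = 'olive'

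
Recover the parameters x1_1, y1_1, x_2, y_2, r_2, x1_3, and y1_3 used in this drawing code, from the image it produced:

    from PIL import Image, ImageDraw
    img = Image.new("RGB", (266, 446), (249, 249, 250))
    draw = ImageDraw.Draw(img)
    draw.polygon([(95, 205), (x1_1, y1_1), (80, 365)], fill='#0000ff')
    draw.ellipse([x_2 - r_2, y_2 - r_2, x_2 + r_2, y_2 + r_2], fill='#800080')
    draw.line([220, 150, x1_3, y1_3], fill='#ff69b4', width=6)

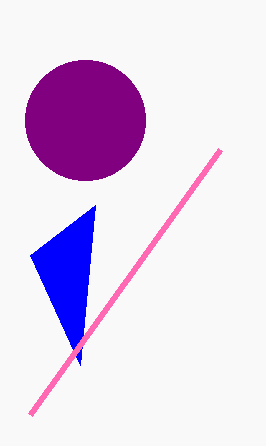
x1_1 = 30
y1_1 = 255
x_2 = 85
y_2 = 120
r_2 = 60
x1_3 = 30
y1_3 = 415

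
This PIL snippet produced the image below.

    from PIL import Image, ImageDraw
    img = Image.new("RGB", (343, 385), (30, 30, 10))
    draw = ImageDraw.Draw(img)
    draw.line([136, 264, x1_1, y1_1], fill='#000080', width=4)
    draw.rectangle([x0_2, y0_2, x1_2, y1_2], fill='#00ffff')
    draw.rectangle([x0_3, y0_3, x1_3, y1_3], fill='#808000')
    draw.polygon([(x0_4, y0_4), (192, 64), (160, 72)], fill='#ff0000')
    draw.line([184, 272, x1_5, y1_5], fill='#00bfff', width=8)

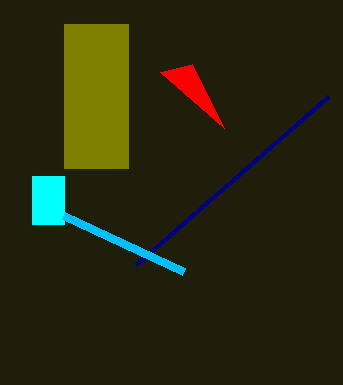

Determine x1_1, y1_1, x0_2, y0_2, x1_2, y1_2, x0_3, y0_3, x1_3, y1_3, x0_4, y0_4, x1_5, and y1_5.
x1_1 = 328; y1_1 = 96; x0_2 = 32; y0_2 = 176; x1_2 = 64; y1_2 = 224; x0_3 = 64; y0_3 = 24; x1_3 = 128; y1_3 = 168; x0_4 = 224; y0_4 = 128; x1_5 = 64; y1_5 = 216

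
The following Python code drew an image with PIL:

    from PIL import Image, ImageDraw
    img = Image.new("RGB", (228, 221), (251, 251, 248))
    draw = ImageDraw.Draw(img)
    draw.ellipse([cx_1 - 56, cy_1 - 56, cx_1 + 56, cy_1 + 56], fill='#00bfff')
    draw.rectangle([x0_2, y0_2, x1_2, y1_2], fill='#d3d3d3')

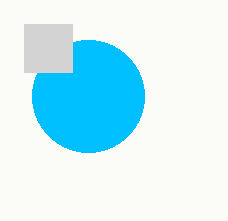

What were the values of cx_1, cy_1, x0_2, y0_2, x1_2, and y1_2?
cx_1 = 88, cy_1 = 96, x0_2 = 24, y0_2 = 24, x1_2 = 72, y1_2 = 72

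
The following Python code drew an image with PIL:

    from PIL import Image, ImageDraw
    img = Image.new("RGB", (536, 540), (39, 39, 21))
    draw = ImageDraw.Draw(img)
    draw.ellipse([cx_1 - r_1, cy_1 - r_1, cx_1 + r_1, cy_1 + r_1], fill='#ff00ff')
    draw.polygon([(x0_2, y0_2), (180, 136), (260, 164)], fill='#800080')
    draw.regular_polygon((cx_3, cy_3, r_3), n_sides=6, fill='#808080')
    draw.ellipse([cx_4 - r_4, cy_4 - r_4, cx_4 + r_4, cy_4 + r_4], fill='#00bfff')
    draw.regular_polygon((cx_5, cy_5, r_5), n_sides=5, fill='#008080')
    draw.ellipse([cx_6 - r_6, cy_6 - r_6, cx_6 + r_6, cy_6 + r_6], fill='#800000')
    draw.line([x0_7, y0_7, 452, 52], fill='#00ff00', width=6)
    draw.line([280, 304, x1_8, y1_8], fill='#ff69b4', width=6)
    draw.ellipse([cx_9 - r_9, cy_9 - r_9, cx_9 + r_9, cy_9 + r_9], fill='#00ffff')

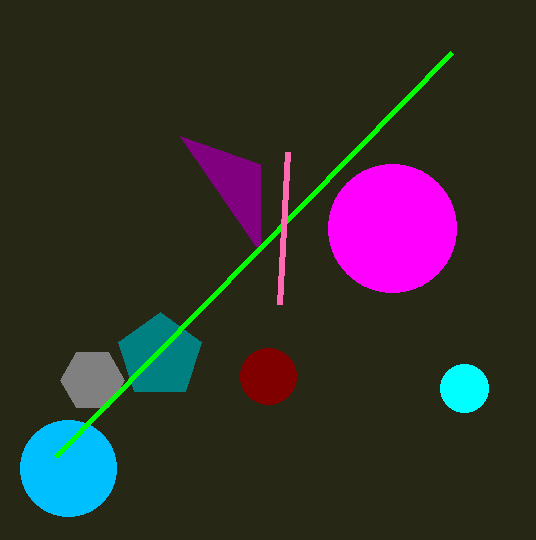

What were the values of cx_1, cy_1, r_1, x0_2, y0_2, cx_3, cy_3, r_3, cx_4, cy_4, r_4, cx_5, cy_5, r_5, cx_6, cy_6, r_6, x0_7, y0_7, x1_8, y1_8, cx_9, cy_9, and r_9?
cx_1 = 392; cy_1 = 228; r_1 = 64; x0_2 = 260; y0_2 = 252; cx_3 = 92; cy_3 = 380; r_3 = 32; cx_4 = 68; cy_4 = 468; r_4 = 48; cx_5 = 160; cy_5 = 356; r_5 = 44; cx_6 = 268; cy_6 = 376; r_6 = 28; x0_7 = 56; y0_7 = 456; x1_8 = 288; y1_8 = 152; cx_9 = 464; cy_9 = 388; r_9 = 24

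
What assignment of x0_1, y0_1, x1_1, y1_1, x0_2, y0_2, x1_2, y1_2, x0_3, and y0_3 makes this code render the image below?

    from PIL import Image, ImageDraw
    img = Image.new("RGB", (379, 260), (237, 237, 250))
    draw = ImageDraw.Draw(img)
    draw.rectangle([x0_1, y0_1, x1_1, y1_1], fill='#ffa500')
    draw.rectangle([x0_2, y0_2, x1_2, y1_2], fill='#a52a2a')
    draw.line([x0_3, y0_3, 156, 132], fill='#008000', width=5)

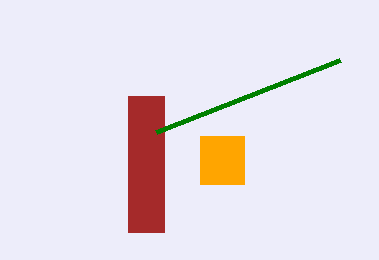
x0_1 = 200; y0_1 = 136; x1_1 = 244; y1_1 = 184; x0_2 = 128; y0_2 = 96; x1_2 = 164; y1_2 = 232; x0_3 = 340; y0_3 = 60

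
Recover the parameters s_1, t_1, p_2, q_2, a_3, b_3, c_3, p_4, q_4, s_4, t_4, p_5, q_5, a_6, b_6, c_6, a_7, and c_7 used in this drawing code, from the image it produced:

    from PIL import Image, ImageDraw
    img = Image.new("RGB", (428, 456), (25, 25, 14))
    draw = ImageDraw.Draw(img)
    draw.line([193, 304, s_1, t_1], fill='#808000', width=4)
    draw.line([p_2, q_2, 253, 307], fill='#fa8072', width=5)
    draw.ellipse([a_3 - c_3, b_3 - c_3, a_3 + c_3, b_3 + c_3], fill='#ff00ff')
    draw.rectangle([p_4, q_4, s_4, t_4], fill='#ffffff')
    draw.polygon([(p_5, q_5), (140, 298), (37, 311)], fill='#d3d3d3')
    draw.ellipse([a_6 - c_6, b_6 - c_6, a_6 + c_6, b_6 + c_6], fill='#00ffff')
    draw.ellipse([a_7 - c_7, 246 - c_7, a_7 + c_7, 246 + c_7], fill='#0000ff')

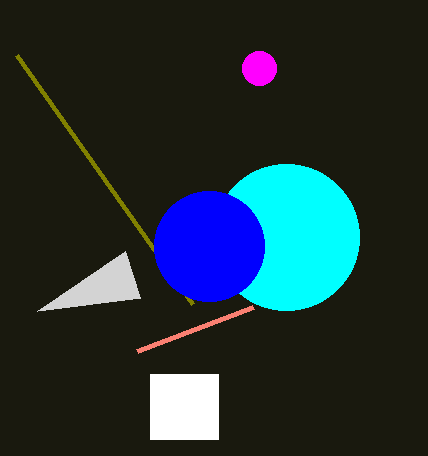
s_1 = 17, t_1 = 55, p_2 = 137, q_2 = 351, a_3 = 259, b_3 = 68, c_3 = 17, p_4 = 150, q_4 = 374, s_4 = 218, t_4 = 439, p_5 = 125, q_5 = 251, a_6 = 286, b_6 = 237, c_6 = 73, a_7 = 209, c_7 = 55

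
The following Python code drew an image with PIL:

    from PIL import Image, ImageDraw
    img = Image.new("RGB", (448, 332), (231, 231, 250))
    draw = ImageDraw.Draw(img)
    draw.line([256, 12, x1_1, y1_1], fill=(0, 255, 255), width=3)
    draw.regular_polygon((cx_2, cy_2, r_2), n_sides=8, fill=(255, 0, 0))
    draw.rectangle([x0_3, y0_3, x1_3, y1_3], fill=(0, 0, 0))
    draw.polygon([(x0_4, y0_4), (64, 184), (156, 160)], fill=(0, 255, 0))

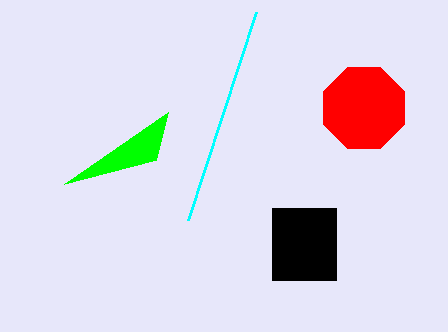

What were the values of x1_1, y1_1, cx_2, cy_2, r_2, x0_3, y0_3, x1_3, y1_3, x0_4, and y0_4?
x1_1 = 188
y1_1 = 220
cx_2 = 364
cy_2 = 108
r_2 = 44
x0_3 = 272
y0_3 = 208
x1_3 = 336
y1_3 = 280
x0_4 = 168
y0_4 = 112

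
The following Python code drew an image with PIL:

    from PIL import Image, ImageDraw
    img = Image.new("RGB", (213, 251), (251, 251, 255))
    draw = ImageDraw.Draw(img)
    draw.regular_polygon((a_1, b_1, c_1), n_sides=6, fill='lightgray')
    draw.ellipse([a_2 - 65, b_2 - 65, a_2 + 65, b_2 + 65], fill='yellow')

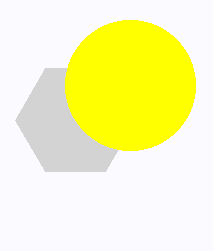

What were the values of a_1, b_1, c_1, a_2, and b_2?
a_1 = 75
b_1 = 120
c_1 = 60
a_2 = 130
b_2 = 85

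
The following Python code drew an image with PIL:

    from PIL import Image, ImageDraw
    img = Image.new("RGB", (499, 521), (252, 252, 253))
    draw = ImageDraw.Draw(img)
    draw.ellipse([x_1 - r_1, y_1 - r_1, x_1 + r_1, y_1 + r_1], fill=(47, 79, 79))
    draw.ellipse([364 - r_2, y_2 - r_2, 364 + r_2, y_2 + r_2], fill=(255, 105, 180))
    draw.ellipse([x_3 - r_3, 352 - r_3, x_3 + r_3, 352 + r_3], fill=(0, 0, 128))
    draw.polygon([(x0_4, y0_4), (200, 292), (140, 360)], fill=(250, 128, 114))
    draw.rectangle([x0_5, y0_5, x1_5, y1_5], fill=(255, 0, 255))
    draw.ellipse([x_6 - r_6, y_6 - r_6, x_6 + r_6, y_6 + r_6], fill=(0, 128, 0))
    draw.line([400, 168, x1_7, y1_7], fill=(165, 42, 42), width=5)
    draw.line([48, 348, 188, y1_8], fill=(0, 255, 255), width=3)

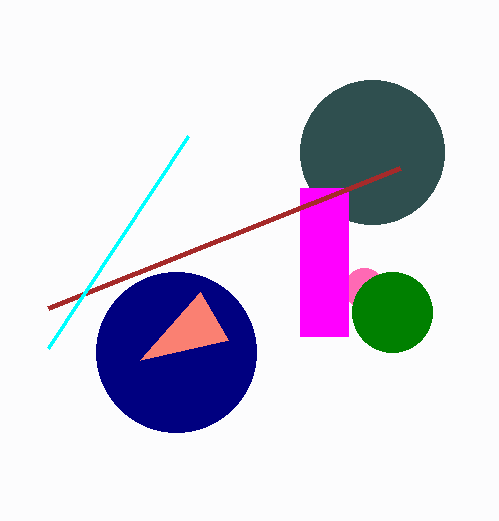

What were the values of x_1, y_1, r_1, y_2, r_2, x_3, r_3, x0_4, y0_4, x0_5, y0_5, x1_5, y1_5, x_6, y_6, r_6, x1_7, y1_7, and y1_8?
x_1 = 372, y_1 = 152, r_1 = 72, y_2 = 288, r_2 = 20, x_3 = 176, r_3 = 80, x0_4 = 228, y0_4 = 340, x0_5 = 300, y0_5 = 188, x1_5 = 348, y1_5 = 336, x_6 = 392, y_6 = 312, r_6 = 40, x1_7 = 48, y1_7 = 308, y1_8 = 136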